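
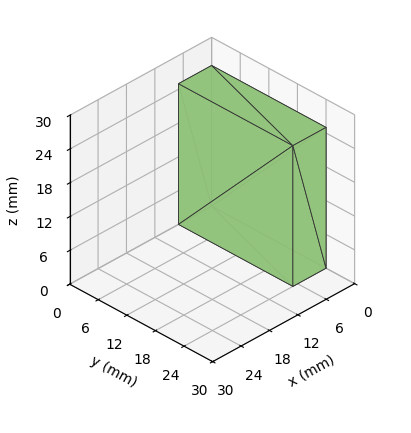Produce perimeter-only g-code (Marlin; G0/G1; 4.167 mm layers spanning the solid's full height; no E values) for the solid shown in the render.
Reading the render: the shape is a rectangular box, roughly 7 × 24 mm footprint and 25 mm tall (dimensions read to the nearest mm from the axis ticks). For the g-code, the solid's height is divided into equal slices at the stated Δz and each level perimeter traced with G1 moves after a G0 lift.

; perimeter-only toolpath
G21 ; units = mm
G90 ; absolute positioning
G28 ; home
; layer 1
G0 Z4.167
G0 X0.000 Y0.000
G1 X7.000 Y0.000
G1 X7.000 Y24.000
G1 X0.000 Y24.000
G1 X0.000 Y0.000
; layer 2
G0 Z8.333
G0 X0.000 Y0.000
G1 X7.000 Y0.000
G1 X7.000 Y24.000
G1 X0.000 Y24.000
G1 X0.000 Y0.000
; layer 3
G0 Z12.500
G0 X0.000 Y0.000
G1 X7.000 Y0.000
G1 X7.000 Y24.000
G1 X0.000 Y24.000
G1 X0.000 Y0.000
; layer 4
G0 Z16.667
G0 X0.000 Y0.000
G1 X7.000 Y0.000
G1 X7.000 Y24.000
G1 X0.000 Y24.000
G1 X0.000 Y0.000
; layer 5
G0 Z20.833
G0 X0.000 Y0.000
G1 X7.000 Y0.000
G1 X7.000 Y24.000
G1 X0.000 Y24.000
G1 X0.000 Y0.000
; layer 6
G0 Z25.000
G0 X0.000 Y0.000
G1 X7.000 Y0.000
G1 X7.000 Y24.000
G1 X0.000 Y24.000
G1 X0.000 Y0.000
M2 ; end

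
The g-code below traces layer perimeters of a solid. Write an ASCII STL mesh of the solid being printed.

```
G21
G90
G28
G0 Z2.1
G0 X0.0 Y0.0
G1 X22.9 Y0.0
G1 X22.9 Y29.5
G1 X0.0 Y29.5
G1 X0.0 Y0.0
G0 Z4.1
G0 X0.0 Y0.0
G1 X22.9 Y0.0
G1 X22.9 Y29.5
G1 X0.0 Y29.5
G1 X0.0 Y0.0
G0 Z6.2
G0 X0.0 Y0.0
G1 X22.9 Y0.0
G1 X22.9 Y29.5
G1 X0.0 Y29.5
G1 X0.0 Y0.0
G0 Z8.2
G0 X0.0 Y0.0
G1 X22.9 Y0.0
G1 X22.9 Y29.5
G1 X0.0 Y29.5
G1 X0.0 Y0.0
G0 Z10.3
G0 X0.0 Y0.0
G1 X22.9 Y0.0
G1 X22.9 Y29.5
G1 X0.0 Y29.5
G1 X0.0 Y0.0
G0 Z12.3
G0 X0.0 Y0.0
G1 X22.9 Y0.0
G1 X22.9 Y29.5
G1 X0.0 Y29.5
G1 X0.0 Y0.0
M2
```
solid part
  facet normal 0.0000 0.0000 -1.0000
    outer loop
      vertex 22.9 29.5 0.0
      vertex 22.9 0.0 0.0
      vertex 0.0 0.0 0.0
    endloop
  endfacet
  facet normal 0.0000 0.0000 -1.0000
    outer loop
      vertex 0.0 29.5 0.0
      vertex 22.9 29.5 0.0
      vertex 0.0 0.0 0.0
    endloop
  endfacet
  facet normal 0.0000 0.0000 1.0000
    outer loop
      vertex 0.0 0.0 12.3
      vertex 22.9 0.0 12.3
      vertex 22.9 29.5 12.3
    endloop
  endfacet
  facet normal 0.0000 0.0000 1.0000
    outer loop
      vertex 0.0 0.0 12.3
      vertex 22.9 29.5 12.3
      vertex 0.0 29.5 12.3
    endloop
  endfacet
  facet normal 0.0000 -1.0000 0.0000
    outer loop
      vertex 0.0 0.0 0.0
      vertex 22.9 0.0 0.0
      vertex 22.9 0.0 12.3
    endloop
  endfacet
  facet normal 0.0000 -1.0000 0.0000
    outer loop
      vertex 0.0 0.0 0.0
      vertex 22.9 0.0 12.3
      vertex 0.0 0.0 12.3
    endloop
  endfacet
  facet normal 0.0000 1.0000 0.0000
    outer loop
      vertex 22.9 29.5 12.3
      vertex 22.9 29.5 0.0
      vertex 0.0 29.5 0.0
    endloop
  endfacet
  facet normal 0.0000 1.0000 0.0000
    outer loop
      vertex 0.0 29.5 12.3
      vertex 22.9 29.5 12.3
      vertex 0.0 29.5 0.0
    endloop
  endfacet
  facet normal -1.0000 0.0000 0.0000
    outer loop
      vertex 0.0 29.5 12.3
      vertex 0.0 29.5 0.0
      vertex 0.0 0.0 0.0
    endloop
  endfacet
  facet normal -1.0000 0.0000 0.0000
    outer loop
      vertex 0.0 0.0 12.3
      vertex 0.0 29.5 12.3
      vertex 0.0 0.0 0.0
    endloop
  endfacet
  facet normal 1.0000 0.0000 0.0000
    outer loop
      vertex 22.9 0.0 0.0
      vertex 22.9 29.5 0.0
      vertex 22.9 29.5 12.3
    endloop
  endfacet
  facet normal 1.0000 0.0000 0.0000
    outer loop
      vertex 22.9 0.0 0.0
      vertex 22.9 29.5 12.3
      vertex 22.9 0.0 12.3
    endloop
  endfacet
endsolid part

The G0 Z moves step by Δz≈2.1 mm. Every layer's G1 loop is the same polygon, so the solid is a straight extrusion of it from z=0 to z≈12.3. Closing with flat bottom and top caps and triangulating gives 12 facets — a rectangular box, roughly 22.9 × 29.5 mm footprint and 12.3 mm tall.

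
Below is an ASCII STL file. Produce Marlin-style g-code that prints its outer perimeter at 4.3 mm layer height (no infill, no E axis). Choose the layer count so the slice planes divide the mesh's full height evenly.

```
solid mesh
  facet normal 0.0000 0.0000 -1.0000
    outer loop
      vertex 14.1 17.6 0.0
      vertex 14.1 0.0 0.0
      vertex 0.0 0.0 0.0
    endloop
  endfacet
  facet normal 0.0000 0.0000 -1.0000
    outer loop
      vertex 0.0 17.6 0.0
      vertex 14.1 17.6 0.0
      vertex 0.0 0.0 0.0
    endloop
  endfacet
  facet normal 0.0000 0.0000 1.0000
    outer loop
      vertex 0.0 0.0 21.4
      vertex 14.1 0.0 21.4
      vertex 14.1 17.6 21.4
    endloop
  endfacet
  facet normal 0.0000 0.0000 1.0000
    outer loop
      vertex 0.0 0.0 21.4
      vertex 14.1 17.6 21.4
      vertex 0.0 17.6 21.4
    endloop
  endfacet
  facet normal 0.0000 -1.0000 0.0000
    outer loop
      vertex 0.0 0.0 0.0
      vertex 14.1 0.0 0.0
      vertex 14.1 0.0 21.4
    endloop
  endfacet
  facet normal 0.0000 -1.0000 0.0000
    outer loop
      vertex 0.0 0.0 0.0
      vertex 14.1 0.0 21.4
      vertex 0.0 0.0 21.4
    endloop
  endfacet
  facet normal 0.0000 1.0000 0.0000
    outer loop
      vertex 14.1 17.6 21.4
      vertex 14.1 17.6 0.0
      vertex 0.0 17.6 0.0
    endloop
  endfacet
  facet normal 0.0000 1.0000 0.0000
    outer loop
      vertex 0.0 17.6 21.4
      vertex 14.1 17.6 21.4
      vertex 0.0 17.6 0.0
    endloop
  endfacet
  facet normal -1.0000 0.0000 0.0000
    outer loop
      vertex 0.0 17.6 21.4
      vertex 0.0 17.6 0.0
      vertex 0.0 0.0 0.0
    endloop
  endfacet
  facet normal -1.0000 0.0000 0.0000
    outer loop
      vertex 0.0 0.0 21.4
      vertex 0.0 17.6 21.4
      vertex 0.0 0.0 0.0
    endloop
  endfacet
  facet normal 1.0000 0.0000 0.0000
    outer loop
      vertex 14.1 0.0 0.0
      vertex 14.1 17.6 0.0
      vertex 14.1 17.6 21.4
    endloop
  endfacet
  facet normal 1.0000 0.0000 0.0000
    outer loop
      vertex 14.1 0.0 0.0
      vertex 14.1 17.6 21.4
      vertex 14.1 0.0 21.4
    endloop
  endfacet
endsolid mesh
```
; perimeter-only toolpath
G21 ; units = mm
G90 ; absolute positioning
G28 ; home
; layer 1
G0 Z4.3
G0 X0.0 Y0.0
G1 X14.1 Y0.0
G1 X14.1 Y17.6
G1 X0.0 Y17.6
G1 X0.0 Y0.0
; layer 2
G0 Z8.6
G0 X0.0 Y0.0
G1 X14.1 Y0.0
G1 X14.1 Y17.6
G1 X0.0 Y17.6
G1 X0.0 Y0.0
; layer 3
G0 Z12.8
G0 X0.0 Y0.0
G1 X14.1 Y0.0
G1 X14.1 Y17.6
G1 X0.0 Y17.6
G1 X0.0 Y0.0
; layer 4
G0 Z17.1
G0 X0.0 Y0.0
G1 X14.1 Y0.0
G1 X14.1 Y17.6
G1 X0.0 Y17.6
G1 X0.0 Y0.0
; layer 5
G0 Z21.4
G0 X0.0 Y0.0
G1 X14.1 Y0.0
G1 X14.1 Y17.6
G1 X0.0 Y17.6
G1 X0.0 Y0.0
M2 ; end

The solid is a rectangular box, roughly 14.1 × 17.6 mm footprint and 21.4 mm tall. Slicing at Δz = 4.3 mm — 5 equal slices spanning the solid's height, so layer i sits at z = i·h/5 — gives 5 non-empty perimeters. Each is a 4-segment closed polygon; G0 lifts to the layer z and rapids to the start vertex, then G1 traces the edges.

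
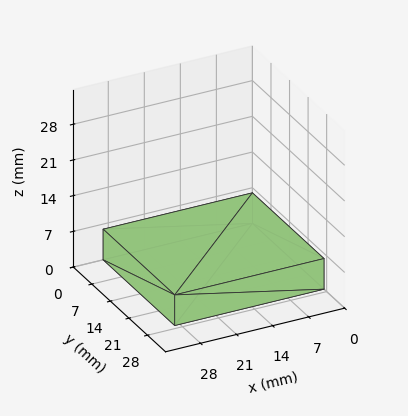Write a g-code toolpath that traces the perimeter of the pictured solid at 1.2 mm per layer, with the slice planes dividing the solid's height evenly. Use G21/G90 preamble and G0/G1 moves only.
Reading the render: the shape is a rectangular box, roughly 29 × 27 mm footprint and 6 mm tall (dimensions read to the nearest mm from the axis ticks). For the g-code, the solid's height is divided into equal slices at the stated Δz and each level perimeter traced with G1 moves after a G0 lift.

; perimeter-only toolpath
G21 ; units = mm
G90 ; absolute positioning
G28 ; home
; layer 1
G0 Z1.2
G0 X0.0 Y0.0
G1 X29.0 Y0.0
G1 X29.0 Y27.0
G1 X0.0 Y27.0
G1 X0.0 Y0.0
; layer 2
G0 Z2.4
G0 X0.0 Y0.0
G1 X29.0 Y0.0
G1 X29.0 Y27.0
G1 X0.0 Y27.0
G1 X0.0 Y0.0
; layer 3
G0 Z3.6
G0 X0.0 Y0.0
G1 X29.0 Y0.0
G1 X29.0 Y27.0
G1 X0.0 Y27.0
G1 X0.0 Y0.0
; layer 4
G0 Z4.8
G0 X0.0 Y0.0
G1 X29.0 Y0.0
G1 X29.0 Y27.0
G1 X0.0 Y27.0
G1 X0.0 Y0.0
; layer 5
G0 Z6.0
G0 X0.0 Y0.0
G1 X29.0 Y0.0
G1 X29.0 Y27.0
G1 X0.0 Y27.0
G1 X0.0 Y0.0
M2 ; end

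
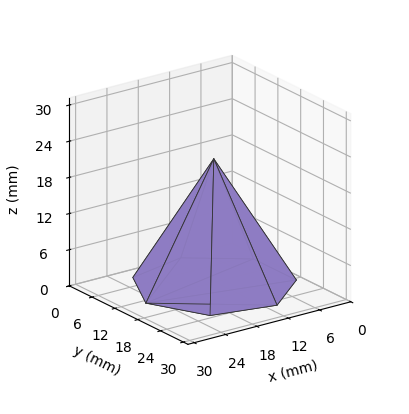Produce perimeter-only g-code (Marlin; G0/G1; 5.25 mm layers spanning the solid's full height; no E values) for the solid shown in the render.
Reading the render: the shape is a regular 7-sided pyramid, base circumscribed radius ≈ 13 mm, apex at z ≈ 21 mm (dimensions read to the nearest mm from the axis ticks). For the g-code, the solid's height is divided into equal slices at the stated Δz and each level perimeter traced with G1 moves after a G0 lift.

; perimeter-only toolpath
G21 ; units = mm
G90 ; absolute positioning
G28 ; home
; layer 1
G0 Z5.25
G0 X22.75 Y13.00
G1 X19.08 Y20.62
G1 X10.83 Y22.50
G1 X4.22 Y17.23
G1 X4.22 Y8.77
G1 X10.83 Y3.50
G1 X19.08 Y5.38
G1 X22.75 Y13.00
; layer 2
G0 Z10.50
G0 X19.50 Y13.00
G1 X17.05 Y18.08
G1 X11.55 Y19.34
G1 X7.14 Y15.82
G1 X7.14 Y10.18
G1 X11.55 Y6.67
G1 X17.05 Y7.92
G1 X19.50 Y13.00
; layer 3
G0 Z15.75
G0 X16.25 Y13.00
G1 X15.03 Y15.54
G1 X12.28 Y16.17
G1 X10.07 Y14.41
G1 X10.07 Y11.59
G1 X12.28 Y9.83
G1 X15.03 Y10.46
G1 X16.25 Y13.00
M2 ; end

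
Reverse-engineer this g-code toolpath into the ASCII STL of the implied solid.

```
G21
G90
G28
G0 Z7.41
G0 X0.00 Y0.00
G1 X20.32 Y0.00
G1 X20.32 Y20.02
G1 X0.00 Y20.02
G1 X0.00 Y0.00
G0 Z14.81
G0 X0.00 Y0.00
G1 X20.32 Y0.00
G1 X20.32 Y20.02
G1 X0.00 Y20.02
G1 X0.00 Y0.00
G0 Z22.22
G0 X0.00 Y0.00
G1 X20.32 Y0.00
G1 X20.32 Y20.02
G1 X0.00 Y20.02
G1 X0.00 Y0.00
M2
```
solid part
  facet normal 0.0000 0.0000 -1.0000
    outer loop
      vertex 20.32 20.02 0.00
      vertex 20.32 0.00 0.00
      vertex 0.00 0.00 0.00
    endloop
  endfacet
  facet normal 0.0000 0.0000 -1.0000
    outer loop
      vertex 0.00 20.02 0.00
      vertex 20.32 20.02 0.00
      vertex 0.00 0.00 0.00
    endloop
  endfacet
  facet normal 0.0000 0.0000 1.0000
    outer loop
      vertex 0.00 0.00 22.22
      vertex 20.32 0.00 22.22
      vertex 20.32 20.02 22.22
    endloop
  endfacet
  facet normal 0.0000 0.0000 1.0000
    outer loop
      vertex 0.00 0.00 22.22
      vertex 20.32 20.02 22.22
      vertex 0.00 20.02 22.22
    endloop
  endfacet
  facet normal 0.0000 -1.0000 0.0000
    outer loop
      vertex 0.00 0.00 0.00
      vertex 20.32 0.00 0.00
      vertex 20.32 0.00 22.22
    endloop
  endfacet
  facet normal 0.0000 -1.0000 0.0000
    outer loop
      vertex 0.00 0.00 0.00
      vertex 20.32 0.00 22.22
      vertex 0.00 0.00 22.22
    endloop
  endfacet
  facet normal 0.0000 1.0000 0.0000
    outer loop
      vertex 20.32 20.02 22.22
      vertex 20.32 20.02 0.00
      vertex 0.00 20.02 0.00
    endloop
  endfacet
  facet normal 0.0000 1.0000 0.0000
    outer loop
      vertex 0.00 20.02 22.22
      vertex 20.32 20.02 22.22
      vertex 0.00 20.02 0.00
    endloop
  endfacet
  facet normal -1.0000 0.0000 0.0000
    outer loop
      vertex 0.00 20.02 22.22
      vertex 0.00 20.02 0.00
      vertex 0.00 0.00 0.00
    endloop
  endfacet
  facet normal -1.0000 0.0000 0.0000
    outer loop
      vertex 0.00 0.00 22.22
      vertex 0.00 20.02 22.22
      vertex 0.00 0.00 0.00
    endloop
  endfacet
  facet normal 1.0000 0.0000 0.0000
    outer loop
      vertex 20.32 0.00 0.00
      vertex 20.32 20.02 0.00
      vertex 20.32 20.02 22.22
    endloop
  endfacet
  facet normal 1.0000 0.0000 0.0000
    outer loop
      vertex 20.32 0.00 0.00
      vertex 20.32 20.02 22.22
      vertex 20.32 0.00 22.22
    endloop
  endfacet
endsolid part

The G0 Z moves step by Δz≈7.41 mm. Every layer's G1 loop is the same polygon, so the solid is a straight extrusion of it from z=0 to z≈22.2. Closing with flat bottom and top caps and triangulating gives 12 facets — a rectangular box, roughly 20.3 × 20 mm footprint and 22.2 mm tall.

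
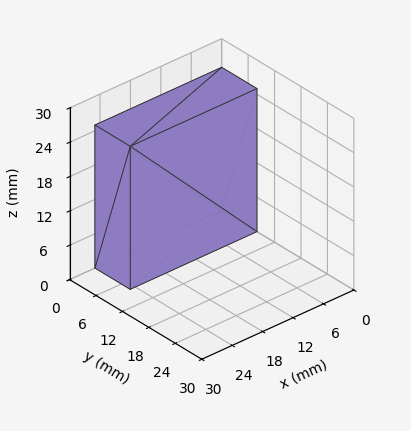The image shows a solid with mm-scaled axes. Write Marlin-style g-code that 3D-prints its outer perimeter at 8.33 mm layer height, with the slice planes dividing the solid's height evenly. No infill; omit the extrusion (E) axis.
Reading the render: the shape is a rectangular box, roughly 25 × 8 mm footprint and 25 mm tall (dimensions read to the nearest mm from the axis ticks). For the g-code, the solid's height is divided into equal slices at the stated Δz and each level perimeter traced with G1 moves after a G0 lift.

; perimeter-only toolpath
G21 ; units = mm
G90 ; absolute positioning
G28 ; home
; layer 1
G0 Z8.33
G0 X0.00 Y0.00
G1 X25.00 Y0.00
G1 X25.00 Y8.00
G1 X0.00 Y8.00
G1 X0.00 Y0.00
; layer 2
G0 Z16.67
G0 X0.00 Y0.00
G1 X25.00 Y0.00
G1 X25.00 Y8.00
G1 X0.00 Y8.00
G1 X0.00 Y0.00
; layer 3
G0 Z25.00
G0 X0.00 Y0.00
G1 X25.00 Y0.00
G1 X25.00 Y8.00
G1 X0.00 Y8.00
G1 X0.00 Y0.00
M2 ; end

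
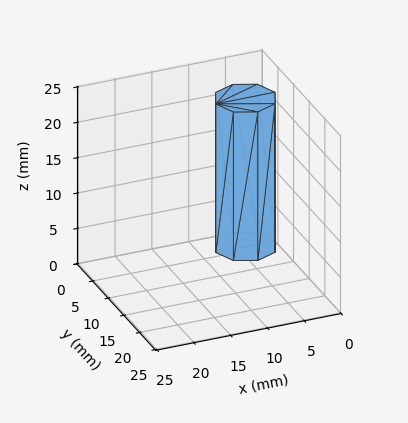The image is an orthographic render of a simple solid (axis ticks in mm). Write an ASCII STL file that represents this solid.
Reading the render: the shape is a regular 8-sided prism (a cylinder approximated with 8 flat sides), circumscribed radius ≈ 4 mm, height ≈ 21 mm (dimensions read to the nearest mm from the axis ticks). For the STL, each face is triangulated and given an outward normal.

solid part
  facet normal 0.0000 0.0000 -1.0000
    outer loop
      vertex 4.00 8.00 0.00
      vertex 6.83 6.83 0.00
      vertex 8.00 4.00 0.00
    endloop
  endfacet
  facet normal 0.0000 0.0000 -1.0000
    outer loop
      vertex 1.17 6.83 0.00
      vertex 4.00 8.00 0.00
      vertex 8.00 4.00 0.00
    endloop
  endfacet
  facet normal 0.0000 0.0000 -1.0000
    outer loop
      vertex 0.00 4.00 0.00
      vertex 1.17 6.83 0.00
      vertex 8.00 4.00 0.00
    endloop
  endfacet
  facet normal 0.0000 0.0000 -1.0000
    outer loop
      vertex 1.17 1.17 0.00
      vertex 0.00 4.00 0.00
      vertex 8.00 4.00 0.00
    endloop
  endfacet
  facet normal 0.0000 0.0000 -1.0000
    outer loop
      vertex 4.00 0.00 0.00
      vertex 1.17 1.17 0.00
      vertex 8.00 4.00 0.00
    endloop
  endfacet
  facet normal 0.0000 0.0000 -1.0000
    outer loop
      vertex 6.83 1.17 0.00
      vertex 4.00 0.00 0.00
      vertex 8.00 4.00 0.00
    endloop
  endfacet
  facet normal 0.0000 0.0000 1.0000
    outer loop
      vertex 8.00 4.00 21.00
      vertex 6.83 6.83 21.00
      vertex 4.00 8.00 21.00
    endloop
  endfacet
  facet normal 0.0000 0.0000 1.0000
    outer loop
      vertex 8.00 4.00 21.00
      vertex 4.00 8.00 21.00
      vertex 1.17 6.83 21.00
    endloop
  endfacet
  facet normal 0.0000 0.0000 1.0000
    outer loop
      vertex 8.00 4.00 21.00
      vertex 1.17 6.83 21.00
      vertex 0.00 4.00 21.00
    endloop
  endfacet
  facet normal 0.0000 0.0000 1.0000
    outer loop
      vertex 8.00 4.00 21.00
      vertex 0.00 4.00 21.00
      vertex 1.17 1.17 21.00
    endloop
  endfacet
  facet normal 0.0000 0.0000 1.0000
    outer loop
      vertex 8.00 4.00 21.00
      vertex 1.17 1.17 21.00
      vertex 4.00 0.00 21.00
    endloop
  endfacet
  facet normal 0.0000 0.0000 1.0000
    outer loop
      vertex 8.00 4.00 21.00
      vertex 4.00 0.00 21.00
      vertex 6.83 1.17 21.00
    endloop
  endfacet
  facet normal 0.9241 0.3821 0.0000
    outer loop
      vertex 8.00 4.00 0.00
      vertex 6.83 6.83 0.00
      vertex 6.83 6.83 21.00
    endloop
  endfacet
  facet normal 0.9241 0.3821 0.0000
    outer loop
      vertex 8.00 4.00 0.00
      vertex 6.83 6.83 21.00
      vertex 8.00 4.00 21.00
    endloop
  endfacet
  facet normal 0.3821 0.9241 0.0000
    outer loop
      vertex 6.83 6.83 0.00
      vertex 4.00 8.00 0.00
      vertex 4.00 8.00 21.00
    endloop
  endfacet
  facet normal 0.3821 0.9241 0.0000
    outer loop
      vertex 6.83 6.83 0.00
      vertex 4.00 8.00 21.00
      vertex 6.83 6.83 21.00
    endloop
  endfacet
  facet normal -0.3821 0.9241 0.0000
    outer loop
      vertex 4.00 8.00 0.00
      vertex 1.17 6.83 0.00
      vertex 1.17 6.83 21.00
    endloop
  endfacet
  facet normal -0.3821 0.9241 0.0000
    outer loop
      vertex 4.00 8.00 0.00
      vertex 1.17 6.83 21.00
      vertex 4.00 8.00 21.00
    endloop
  endfacet
  facet normal -0.9241 0.3821 0.0000
    outer loop
      vertex 1.17 6.83 0.00
      vertex 0.00 4.00 0.00
      vertex 0.00 4.00 21.00
    endloop
  endfacet
  facet normal -0.9241 0.3821 0.0000
    outer loop
      vertex 1.17 6.83 0.00
      vertex 0.00 4.00 21.00
      vertex 1.17 6.83 21.00
    endloop
  endfacet
  facet normal -0.9241 -0.3821 0.0000
    outer loop
      vertex 0.00 4.00 0.00
      vertex 1.17 1.17 0.00
      vertex 1.17 1.17 21.00
    endloop
  endfacet
  facet normal -0.9241 -0.3821 0.0000
    outer loop
      vertex 0.00 4.00 0.00
      vertex 1.17 1.17 21.00
      vertex 0.00 4.00 21.00
    endloop
  endfacet
  facet normal -0.3821 -0.9241 0.0000
    outer loop
      vertex 1.17 1.17 0.00
      vertex 4.00 0.00 0.00
      vertex 4.00 0.00 21.00
    endloop
  endfacet
  facet normal -0.3821 -0.9241 0.0000
    outer loop
      vertex 1.17 1.17 0.00
      vertex 4.00 0.00 21.00
      vertex 1.17 1.17 21.00
    endloop
  endfacet
  facet normal 0.3821 -0.9241 0.0000
    outer loop
      vertex 4.00 0.00 0.00
      vertex 6.83 1.17 0.00
      vertex 6.83 1.17 21.00
    endloop
  endfacet
  facet normal 0.3821 -0.9241 0.0000
    outer loop
      vertex 4.00 0.00 0.00
      vertex 6.83 1.17 21.00
      vertex 4.00 0.00 21.00
    endloop
  endfacet
  facet normal 0.9241 -0.3821 0.0000
    outer loop
      vertex 6.83 1.17 0.00
      vertex 8.00 4.00 0.00
      vertex 8.00 4.00 21.00
    endloop
  endfacet
  facet normal 0.9241 -0.3821 0.0000
    outer loop
      vertex 6.83 1.17 0.00
      vertex 8.00 4.00 21.00
      vertex 6.83 1.17 21.00
    endloop
  endfacet
endsolid part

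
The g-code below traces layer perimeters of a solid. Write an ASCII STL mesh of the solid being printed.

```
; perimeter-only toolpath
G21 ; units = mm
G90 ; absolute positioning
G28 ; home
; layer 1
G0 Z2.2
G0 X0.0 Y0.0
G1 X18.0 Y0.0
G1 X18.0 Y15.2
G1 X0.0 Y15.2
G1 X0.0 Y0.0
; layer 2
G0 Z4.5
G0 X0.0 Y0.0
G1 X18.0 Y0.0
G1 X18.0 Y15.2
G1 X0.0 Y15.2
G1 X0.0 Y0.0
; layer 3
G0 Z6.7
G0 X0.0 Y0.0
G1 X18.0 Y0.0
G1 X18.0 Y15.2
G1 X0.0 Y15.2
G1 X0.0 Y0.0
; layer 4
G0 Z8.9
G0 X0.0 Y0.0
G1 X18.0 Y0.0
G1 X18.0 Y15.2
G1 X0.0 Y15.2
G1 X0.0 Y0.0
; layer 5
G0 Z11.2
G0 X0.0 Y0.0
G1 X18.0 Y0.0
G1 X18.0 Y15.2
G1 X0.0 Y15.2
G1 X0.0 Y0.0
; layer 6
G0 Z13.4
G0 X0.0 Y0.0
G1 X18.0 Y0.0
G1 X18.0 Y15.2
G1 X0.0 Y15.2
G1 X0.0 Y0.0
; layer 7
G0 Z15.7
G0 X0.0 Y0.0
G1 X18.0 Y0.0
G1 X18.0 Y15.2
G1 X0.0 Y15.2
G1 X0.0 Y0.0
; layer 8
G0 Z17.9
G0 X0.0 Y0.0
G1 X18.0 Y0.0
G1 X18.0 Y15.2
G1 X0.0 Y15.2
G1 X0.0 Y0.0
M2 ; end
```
solid part
  facet normal 0.0000 0.0000 -1.0000
    outer loop
      vertex 18.0 15.2 0.0
      vertex 18.0 0.0 0.0
      vertex 0.0 0.0 0.0
    endloop
  endfacet
  facet normal 0.0000 0.0000 -1.0000
    outer loop
      vertex 0.0 15.2 0.0
      vertex 18.0 15.2 0.0
      vertex 0.0 0.0 0.0
    endloop
  endfacet
  facet normal 0.0000 0.0000 1.0000
    outer loop
      vertex 0.0 0.0 17.9
      vertex 18.0 0.0 17.9
      vertex 18.0 15.2 17.9
    endloop
  endfacet
  facet normal 0.0000 0.0000 1.0000
    outer loop
      vertex 0.0 0.0 17.9
      vertex 18.0 15.2 17.9
      vertex 0.0 15.2 17.9
    endloop
  endfacet
  facet normal 0.0000 -1.0000 0.0000
    outer loop
      vertex 0.0 0.0 0.0
      vertex 18.0 0.0 0.0
      vertex 18.0 0.0 17.9
    endloop
  endfacet
  facet normal 0.0000 -1.0000 0.0000
    outer loop
      vertex 0.0 0.0 0.0
      vertex 18.0 0.0 17.9
      vertex 0.0 0.0 17.9
    endloop
  endfacet
  facet normal 0.0000 1.0000 0.0000
    outer loop
      vertex 18.0 15.2 17.9
      vertex 18.0 15.2 0.0
      vertex 0.0 15.2 0.0
    endloop
  endfacet
  facet normal 0.0000 1.0000 0.0000
    outer loop
      vertex 0.0 15.2 17.9
      vertex 18.0 15.2 17.9
      vertex 0.0 15.2 0.0
    endloop
  endfacet
  facet normal -1.0000 0.0000 0.0000
    outer loop
      vertex 0.0 15.2 17.9
      vertex 0.0 15.2 0.0
      vertex 0.0 0.0 0.0
    endloop
  endfacet
  facet normal -1.0000 0.0000 0.0000
    outer loop
      vertex 0.0 0.0 17.9
      vertex 0.0 15.2 17.9
      vertex 0.0 0.0 0.0
    endloop
  endfacet
  facet normal 1.0000 0.0000 0.0000
    outer loop
      vertex 18.0 0.0 0.0
      vertex 18.0 15.2 0.0
      vertex 18.0 15.2 17.9
    endloop
  endfacet
  facet normal 1.0000 0.0000 0.0000
    outer loop
      vertex 18.0 0.0 0.0
      vertex 18.0 15.2 17.9
      vertex 18.0 0.0 17.9
    endloop
  endfacet
endsolid part

The G0 Z moves step by Δz≈2.2 mm. Every layer's G1 loop is the same polygon, so the solid is a straight extrusion of it from z=0 to z≈17.9. Closing with flat bottom and top caps and triangulating gives 12 facets — a rectangular box, roughly 18 × 15.2 mm footprint and 17.9 mm tall.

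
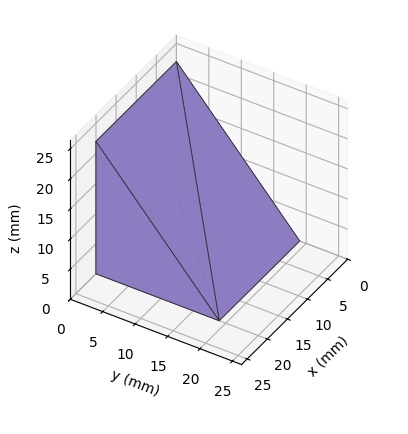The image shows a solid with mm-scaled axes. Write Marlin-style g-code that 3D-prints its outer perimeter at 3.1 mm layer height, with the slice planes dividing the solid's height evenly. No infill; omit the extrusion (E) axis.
Reading the render: the shape is a wedge (ramp): 20 × 19 mm base, rising to 22 mm along the y=0 edge and sloping linearly to z=0 at y=19 (dimensions read to the nearest mm from the axis ticks). For the g-code, the solid's height is divided into equal slices at the stated Δz and each level perimeter traced with G1 moves after a G0 lift.

; perimeter-only toolpath
G21 ; units = mm
G90 ; absolute positioning
G28 ; home
; layer 1
G0 Z3.1
G0 X0.0 Y0.0
G1 X20.0 Y0.0
G1 X20.0 Y16.3
G1 X0.0 Y16.3
G1 X0.0 Y0.0
; layer 2
G0 Z6.3
G0 X0.0 Y0.0
G1 X20.0 Y0.0
G1 X20.0 Y13.6
G1 X0.0 Y13.6
G1 X0.0 Y0.0
; layer 3
G0 Z9.4
G0 X0.0 Y0.0
G1 X20.0 Y0.0
G1 X20.0 Y10.9
G1 X0.0 Y10.9
G1 X0.0 Y0.0
; layer 4
G0 Z12.6
G0 X0.0 Y0.0
G1 X20.0 Y0.0
G1 X20.0 Y8.1
G1 X0.0 Y8.1
G1 X0.0 Y0.0
; layer 5
G0 Z15.7
G0 X0.0 Y0.0
G1 X20.0 Y0.0
G1 X20.0 Y5.4
G1 X0.0 Y5.4
G1 X0.0 Y0.0
; layer 6
G0 Z18.9
G0 X0.0 Y0.0
G1 X20.0 Y0.0
G1 X20.0 Y2.7
G1 X0.0 Y2.7
G1 X0.0 Y0.0
M2 ; end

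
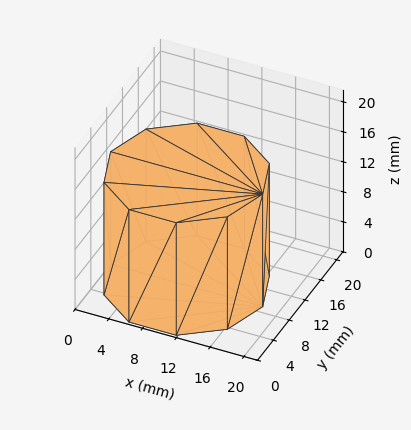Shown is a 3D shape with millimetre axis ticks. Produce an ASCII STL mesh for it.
Reading the render: the shape is a regular 10-sided prism (a cylinder approximated with 10 flat sides), circumscribed radius ≈ 9 mm, height ≈ 15 mm (dimensions read to the nearest mm from the axis ticks). For the STL, each face is triangulated and given an outward normal.

solid part
  facet normal 0.0000 0.0000 -1.0000
    outer loop
      vertex 11.8 17.6 0.0
      vertex 16.3 14.3 0.0
      vertex 18.0 9.0 0.0
    endloop
  endfacet
  facet normal 0.0000 0.0000 -1.0000
    outer loop
      vertex 6.2 17.6 0.0
      vertex 11.8 17.6 0.0
      vertex 18.0 9.0 0.0
    endloop
  endfacet
  facet normal 0.0000 0.0000 -1.0000
    outer loop
      vertex 1.7 14.3 0.0
      vertex 6.2 17.6 0.0
      vertex 18.0 9.0 0.0
    endloop
  endfacet
  facet normal 0.0000 0.0000 -1.0000
    outer loop
      vertex 0.0 9.0 0.0
      vertex 1.7 14.3 0.0
      vertex 18.0 9.0 0.0
    endloop
  endfacet
  facet normal 0.0000 0.0000 -1.0000
    outer loop
      vertex 1.7 3.7 0.0
      vertex 0.0 9.0 0.0
      vertex 18.0 9.0 0.0
    endloop
  endfacet
  facet normal 0.0000 0.0000 -1.0000
    outer loop
      vertex 6.2 0.4 0.0
      vertex 1.7 3.7 0.0
      vertex 18.0 9.0 0.0
    endloop
  endfacet
  facet normal 0.0000 0.0000 -1.0000
    outer loop
      vertex 11.8 0.4 0.0
      vertex 6.2 0.4 0.0
      vertex 18.0 9.0 0.0
    endloop
  endfacet
  facet normal 0.0000 0.0000 -1.0000
    outer loop
      vertex 16.3 3.7 0.0
      vertex 11.8 0.4 0.0
      vertex 18.0 9.0 0.0
    endloop
  endfacet
  facet normal 0.0000 0.0000 1.0000
    outer loop
      vertex 18.0 9.0 15.0
      vertex 16.3 14.3 15.0
      vertex 11.8 17.6 15.0
    endloop
  endfacet
  facet normal 0.0000 0.0000 1.0000
    outer loop
      vertex 18.0 9.0 15.0
      vertex 11.8 17.6 15.0
      vertex 6.2 17.6 15.0
    endloop
  endfacet
  facet normal 0.0000 0.0000 1.0000
    outer loop
      vertex 18.0 9.0 15.0
      vertex 6.2 17.6 15.0
      vertex 1.7 14.3 15.0
    endloop
  endfacet
  facet normal 0.0000 0.0000 1.0000
    outer loop
      vertex 18.0 9.0 15.0
      vertex 1.7 14.3 15.0
      vertex 0.0 9.0 15.0
    endloop
  endfacet
  facet normal 0.0000 0.0000 1.0000
    outer loop
      vertex 18.0 9.0 15.0
      vertex 0.0 9.0 15.0
      vertex 1.7 3.7 15.0
    endloop
  endfacet
  facet normal 0.0000 0.0000 1.0000
    outer loop
      vertex 18.0 9.0 15.0
      vertex 1.7 3.7 15.0
      vertex 6.2 0.4 15.0
    endloop
  endfacet
  facet normal 0.0000 0.0000 1.0000
    outer loop
      vertex 18.0 9.0 15.0
      vertex 6.2 0.4 15.0
      vertex 11.8 0.4 15.0
    endloop
  endfacet
  facet normal 0.0000 0.0000 1.0000
    outer loop
      vertex 18.0 9.0 15.0
      vertex 11.8 0.4 15.0
      vertex 16.3 3.7 15.0
    endloop
  endfacet
  facet normal 0.9522 0.3054 0.0000
    outer loop
      vertex 18.0 9.0 0.0
      vertex 16.3 14.3 0.0
      vertex 16.3 14.3 15.0
    endloop
  endfacet
  facet normal 0.9522 0.3054 0.0000
    outer loop
      vertex 18.0 9.0 0.0
      vertex 16.3 14.3 15.0
      vertex 18.0 9.0 15.0
    endloop
  endfacet
  facet normal 0.5914 0.8064 0.0000
    outer loop
      vertex 16.3 14.3 0.0
      vertex 11.8 17.6 0.0
      vertex 11.8 17.6 15.0
    endloop
  endfacet
  facet normal 0.5914 0.8064 0.0000
    outer loop
      vertex 16.3 14.3 0.0
      vertex 11.8 17.6 15.0
      vertex 16.3 14.3 15.0
    endloop
  endfacet
  facet normal 0.0000 1.0000 0.0000
    outer loop
      vertex 11.8 17.6 0.0
      vertex 6.2 17.6 0.0
      vertex 6.2 17.6 15.0
    endloop
  endfacet
  facet normal 0.0000 1.0000 0.0000
    outer loop
      vertex 11.8 17.6 0.0
      vertex 6.2 17.6 15.0
      vertex 11.8 17.6 15.0
    endloop
  endfacet
  facet normal -0.5914 0.8064 0.0000
    outer loop
      vertex 6.2 17.6 0.0
      vertex 1.7 14.3 0.0
      vertex 1.7 14.3 15.0
    endloop
  endfacet
  facet normal -0.5914 0.8064 0.0000
    outer loop
      vertex 6.2 17.6 0.0
      vertex 1.7 14.3 15.0
      vertex 6.2 17.6 15.0
    endloop
  endfacet
  facet normal -0.9522 0.3054 0.0000
    outer loop
      vertex 1.7 14.3 0.0
      vertex 0.0 9.0 0.0
      vertex 0.0 9.0 15.0
    endloop
  endfacet
  facet normal -0.9522 0.3054 0.0000
    outer loop
      vertex 1.7 14.3 0.0
      vertex 0.0 9.0 15.0
      vertex 1.7 14.3 15.0
    endloop
  endfacet
  facet normal -0.9522 -0.3054 0.0000
    outer loop
      vertex 0.0 9.0 0.0
      vertex 1.7 3.7 0.0
      vertex 1.7 3.7 15.0
    endloop
  endfacet
  facet normal -0.9522 -0.3054 0.0000
    outer loop
      vertex 0.0 9.0 0.0
      vertex 1.7 3.7 15.0
      vertex 0.0 9.0 15.0
    endloop
  endfacet
  facet normal -0.5914 -0.8064 0.0000
    outer loop
      vertex 1.7 3.7 0.0
      vertex 6.2 0.4 0.0
      vertex 6.2 0.4 15.0
    endloop
  endfacet
  facet normal -0.5914 -0.8064 0.0000
    outer loop
      vertex 1.7 3.7 0.0
      vertex 6.2 0.4 15.0
      vertex 1.7 3.7 15.0
    endloop
  endfacet
  facet normal 0.0000 -1.0000 0.0000
    outer loop
      vertex 6.2 0.4 0.0
      vertex 11.8 0.4 0.0
      vertex 11.8 0.4 15.0
    endloop
  endfacet
  facet normal 0.0000 -1.0000 0.0000
    outer loop
      vertex 6.2 0.4 0.0
      vertex 11.8 0.4 15.0
      vertex 6.2 0.4 15.0
    endloop
  endfacet
  facet normal 0.5914 -0.8064 0.0000
    outer loop
      vertex 11.8 0.4 0.0
      vertex 16.3 3.7 0.0
      vertex 16.3 3.7 15.0
    endloop
  endfacet
  facet normal 0.5914 -0.8064 0.0000
    outer loop
      vertex 11.8 0.4 0.0
      vertex 16.3 3.7 15.0
      vertex 11.8 0.4 15.0
    endloop
  endfacet
  facet normal 0.9522 -0.3054 0.0000
    outer loop
      vertex 16.3 3.7 0.0
      vertex 18.0 9.0 0.0
      vertex 18.0 9.0 15.0
    endloop
  endfacet
  facet normal 0.9522 -0.3054 0.0000
    outer loop
      vertex 16.3 3.7 0.0
      vertex 18.0 9.0 15.0
      vertex 16.3 3.7 15.0
    endloop
  endfacet
endsolid part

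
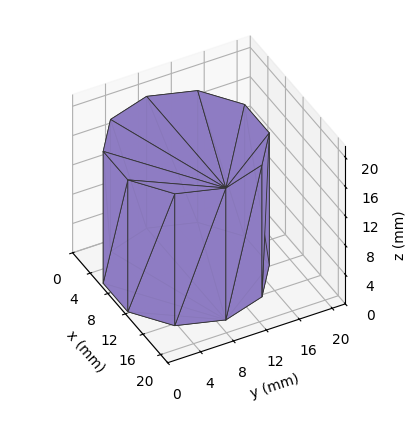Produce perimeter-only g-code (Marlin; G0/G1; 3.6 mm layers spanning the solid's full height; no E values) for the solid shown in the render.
Reading the render: the shape is a regular 10-sided prism (a cylinder approximated with 10 flat sides), circumscribed radius ≈ 9 mm, height ≈ 18 mm (dimensions read to the nearest mm from the axis ticks). For the g-code, the solid's height is divided into equal slices at the stated Δz and each level perimeter traced with G1 moves after a G0 lift.

; perimeter-only toolpath
G21 ; units = mm
G90 ; absolute positioning
G28 ; home
; layer 1
G0 Z3.6
G0 X18.0 Y9.0
G1 X16.3 Y14.3
G1 X11.8 Y17.6
G1 X6.2 Y17.6
G1 X1.7 Y14.3
G1 X0.0 Y9.0
G1 X1.7 Y3.7
G1 X6.2 Y0.4
G1 X11.8 Y0.4
G1 X16.3 Y3.7
G1 X18.0 Y9.0
; layer 2
G0 Z7.2
G0 X18.0 Y9.0
G1 X16.3 Y14.3
G1 X11.8 Y17.6
G1 X6.2 Y17.6
G1 X1.7 Y14.3
G1 X0.0 Y9.0
G1 X1.7 Y3.7
G1 X6.2 Y0.4
G1 X11.8 Y0.4
G1 X16.3 Y3.7
G1 X18.0 Y9.0
; layer 3
G0 Z10.8
G0 X18.0 Y9.0
G1 X16.3 Y14.3
G1 X11.8 Y17.6
G1 X6.2 Y17.6
G1 X1.7 Y14.3
G1 X0.0 Y9.0
G1 X1.7 Y3.7
G1 X6.2 Y0.4
G1 X11.8 Y0.4
G1 X16.3 Y3.7
G1 X18.0 Y9.0
; layer 4
G0 Z14.4
G0 X18.0 Y9.0
G1 X16.3 Y14.3
G1 X11.8 Y17.6
G1 X6.2 Y17.6
G1 X1.7 Y14.3
G1 X0.0 Y9.0
G1 X1.7 Y3.7
G1 X6.2 Y0.4
G1 X11.8 Y0.4
G1 X16.3 Y3.7
G1 X18.0 Y9.0
; layer 5
G0 Z18.0
G0 X18.0 Y9.0
G1 X16.3 Y14.3
G1 X11.8 Y17.6
G1 X6.2 Y17.6
G1 X1.7 Y14.3
G1 X0.0 Y9.0
G1 X1.7 Y3.7
G1 X6.2 Y0.4
G1 X11.8 Y0.4
G1 X16.3 Y3.7
G1 X18.0 Y9.0
M2 ; end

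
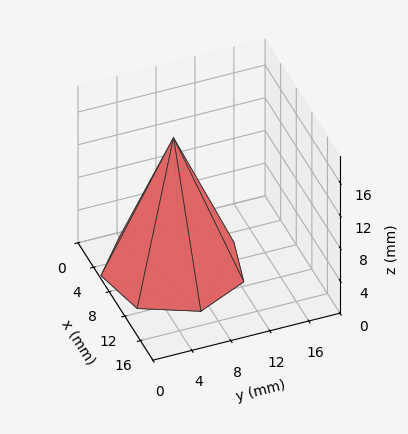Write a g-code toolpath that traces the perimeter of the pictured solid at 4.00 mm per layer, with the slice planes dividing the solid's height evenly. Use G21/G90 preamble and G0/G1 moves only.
Reading the render: the shape is a regular 7-sided pyramid, base circumscribed radius ≈ 7 mm, apex at z ≈ 16 mm (dimensions read to the nearest mm from the axis ticks). For the g-code, the solid's height is divided into equal slices at the stated Δz and each level perimeter traced with G1 moves after a G0 lift.

; perimeter-only toolpath
G21 ; units = mm
G90 ; absolute positioning
G28 ; home
; layer 1
G0 Z4.00
G0 X12.25 Y7.00
G1 X10.27 Y11.10
G1 X5.83 Y12.12
G1 X2.27 Y9.28
G1 X2.27 Y4.72
G1 X5.83 Y1.89
G1 X10.27 Y2.90
G1 X12.25 Y7.00
; layer 2
G0 Z8.00
G0 X10.50 Y7.00
G1 X9.18 Y9.73
G1 X6.22 Y10.41
G1 X3.84 Y8.52
G1 X3.84 Y5.48
G1 X6.22 Y3.59
G1 X9.18 Y4.26
G1 X10.50 Y7.00
; layer 3
G0 Z12.00
G0 X8.75 Y7.00
G1 X8.09 Y8.37
G1 X6.61 Y8.71
G1 X5.42 Y7.76
G1 X5.42 Y6.24
G1 X6.61 Y5.29
G1 X8.09 Y5.63
G1 X8.75 Y7.00
M2 ; end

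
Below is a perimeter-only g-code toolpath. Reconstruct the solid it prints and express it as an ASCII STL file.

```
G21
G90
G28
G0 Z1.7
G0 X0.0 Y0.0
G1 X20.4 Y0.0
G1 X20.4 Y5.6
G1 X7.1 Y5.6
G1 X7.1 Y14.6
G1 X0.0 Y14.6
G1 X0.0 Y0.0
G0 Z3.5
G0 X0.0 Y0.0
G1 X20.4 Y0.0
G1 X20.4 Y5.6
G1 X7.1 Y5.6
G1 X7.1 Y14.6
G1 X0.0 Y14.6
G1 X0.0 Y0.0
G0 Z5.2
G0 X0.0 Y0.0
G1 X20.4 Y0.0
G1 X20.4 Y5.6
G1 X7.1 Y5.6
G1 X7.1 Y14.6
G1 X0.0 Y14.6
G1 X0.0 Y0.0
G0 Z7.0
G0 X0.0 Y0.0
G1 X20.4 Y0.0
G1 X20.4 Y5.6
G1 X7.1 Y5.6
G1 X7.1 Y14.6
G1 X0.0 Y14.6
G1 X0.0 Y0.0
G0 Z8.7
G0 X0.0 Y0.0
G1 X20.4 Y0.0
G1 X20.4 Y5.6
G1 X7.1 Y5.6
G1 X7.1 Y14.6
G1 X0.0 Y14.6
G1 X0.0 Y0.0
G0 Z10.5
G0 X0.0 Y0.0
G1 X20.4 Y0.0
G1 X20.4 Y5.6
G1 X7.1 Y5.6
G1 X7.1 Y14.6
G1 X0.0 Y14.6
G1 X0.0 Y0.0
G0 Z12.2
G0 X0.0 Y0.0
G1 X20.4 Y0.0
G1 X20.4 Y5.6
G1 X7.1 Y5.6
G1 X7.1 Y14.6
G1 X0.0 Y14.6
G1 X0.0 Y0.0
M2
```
solid part
  facet normal 0.0000 0.0000 -1.0000
    outer loop
      vertex 20.4 5.6 0.0
      vertex 20.4 0.0 0.0
      vertex 0.0 0.0 0.0
    endloop
  endfacet
  facet normal 0.0000 0.0000 -1.0000
    outer loop
      vertex 7.1 5.6 0.0
      vertex 20.4 5.6 0.0
      vertex 0.0 0.0 0.0
    endloop
  endfacet
  facet normal 0.0000 0.0000 -1.0000
    outer loop
      vertex 7.1 14.6 0.0
      vertex 7.1 5.6 0.0
      vertex 0.0 0.0 0.0
    endloop
  endfacet
  facet normal 0.0000 0.0000 -1.0000
    outer loop
      vertex 0.0 14.6 0.0
      vertex 7.1 14.6 0.0
      vertex 0.0 0.0 0.0
    endloop
  endfacet
  facet normal 0.0000 0.0000 1.0000
    outer loop
      vertex 0.0 0.0 12.2
      vertex 20.4 0.0 12.2
      vertex 20.4 5.6 12.2
    endloop
  endfacet
  facet normal 0.0000 0.0000 1.0000
    outer loop
      vertex 0.0 0.0 12.2
      vertex 20.4 5.6 12.2
      vertex 7.1 5.6 12.2
    endloop
  endfacet
  facet normal 0.0000 0.0000 1.0000
    outer loop
      vertex 0.0 0.0 12.2
      vertex 7.1 5.6 12.2
      vertex 7.1 14.6 12.2
    endloop
  endfacet
  facet normal 0.0000 0.0000 1.0000
    outer loop
      vertex 0.0 0.0 12.2
      vertex 7.1 14.6 12.2
      vertex 0.0 14.6 12.2
    endloop
  endfacet
  facet normal 0.0000 -1.0000 0.0000
    outer loop
      vertex 0.0 0.0 0.0
      vertex 20.4 0.0 0.0
      vertex 20.4 0.0 12.2
    endloop
  endfacet
  facet normal 0.0000 -1.0000 0.0000
    outer loop
      vertex 0.0 0.0 0.0
      vertex 20.4 0.0 12.2
      vertex 0.0 0.0 12.2
    endloop
  endfacet
  facet normal 1.0000 0.0000 0.0000
    outer loop
      vertex 20.4 0.0 0.0
      vertex 20.4 5.6 0.0
      vertex 20.4 5.6 12.2
    endloop
  endfacet
  facet normal 1.0000 0.0000 0.0000
    outer loop
      vertex 20.4 0.0 0.0
      vertex 20.4 5.6 12.2
      vertex 20.4 0.0 12.2
    endloop
  endfacet
  facet normal 0.0000 1.0000 0.0000
    outer loop
      vertex 20.4 5.6 0.0
      vertex 7.1 5.6 0.0
      vertex 7.1 5.6 12.2
    endloop
  endfacet
  facet normal 0.0000 1.0000 0.0000
    outer loop
      vertex 20.4 5.6 0.0
      vertex 7.1 5.6 12.2
      vertex 20.4 5.6 12.2
    endloop
  endfacet
  facet normal 1.0000 0.0000 0.0000
    outer loop
      vertex 7.1 5.6 0.0
      vertex 7.1 14.6 0.0
      vertex 7.1 14.6 12.2
    endloop
  endfacet
  facet normal 1.0000 0.0000 0.0000
    outer loop
      vertex 7.1 5.6 0.0
      vertex 7.1 14.6 12.2
      vertex 7.1 5.6 12.2
    endloop
  endfacet
  facet normal 0.0000 1.0000 0.0000
    outer loop
      vertex 7.1 14.6 0.0
      vertex 0.0 14.6 0.0
      vertex 0.0 14.6 12.2
    endloop
  endfacet
  facet normal 0.0000 1.0000 0.0000
    outer loop
      vertex 7.1 14.6 0.0
      vertex 0.0 14.6 12.2
      vertex 7.1 14.6 12.2
    endloop
  endfacet
  facet normal -1.0000 0.0000 0.0000
    outer loop
      vertex 0.0 14.6 0.0
      vertex 0.0 0.0 0.0
      vertex 0.0 0.0 12.2
    endloop
  endfacet
  facet normal -1.0000 0.0000 0.0000
    outer loop
      vertex 0.0 14.6 0.0
      vertex 0.0 0.0 12.2
      vertex 0.0 14.6 12.2
    endloop
  endfacet
endsolid part

The G0 Z moves step by Δz≈1.7 mm. Every layer's G1 loop is the same polygon, so the solid is a straight extrusion of it from z=0 to z≈12.2. Closing with flat bottom and top caps and triangulating gives 20 facets — an L-shaped prism: outer 20.4 × 14.6 mm, arm thicknesses ≈ 5.6 mm (horizontal) and 7.1 mm (vertical), extruded 12.2 mm in z.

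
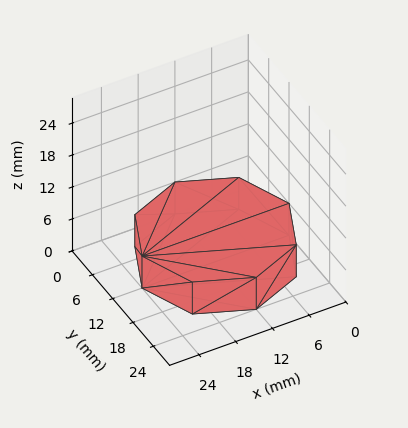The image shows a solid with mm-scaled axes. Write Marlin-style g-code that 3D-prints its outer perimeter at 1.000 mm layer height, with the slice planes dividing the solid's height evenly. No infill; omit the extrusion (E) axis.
Reading the render: the shape is a regular 8-sided prism (a cylinder approximated with 8 flat sides), circumscribed radius ≈ 12 mm, height ≈ 6 mm (dimensions read to the nearest mm from the axis ticks). For the g-code, the solid's height is divided into equal slices at the stated Δz and each level perimeter traced with G1 moves after a G0 lift.

; perimeter-only toolpath
G21 ; units = mm
G90 ; absolute positioning
G28 ; home
; layer 1
G0 Z1.000
G0 X24.000 Y12.000
G1 X20.485 Y20.485
G1 X12.000 Y24.000
G1 X3.515 Y20.485
G1 X0.000 Y12.000
G1 X3.515 Y3.515
G1 X12.000 Y0.000
G1 X20.485 Y3.515
G1 X24.000 Y12.000
; layer 2
G0 Z2.000
G0 X24.000 Y12.000
G1 X20.485 Y20.485
G1 X12.000 Y24.000
G1 X3.515 Y20.485
G1 X0.000 Y12.000
G1 X3.515 Y3.515
G1 X12.000 Y0.000
G1 X20.485 Y3.515
G1 X24.000 Y12.000
; layer 3
G0 Z3.000
G0 X24.000 Y12.000
G1 X20.485 Y20.485
G1 X12.000 Y24.000
G1 X3.515 Y20.485
G1 X0.000 Y12.000
G1 X3.515 Y3.515
G1 X12.000 Y0.000
G1 X20.485 Y3.515
G1 X24.000 Y12.000
; layer 4
G0 Z4.000
G0 X24.000 Y12.000
G1 X20.485 Y20.485
G1 X12.000 Y24.000
G1 X3.515 Y20.485
G1 X0.000 Y12.000
G1 X3.515 Y3.515
G1 X12.000 Y0.000
G1 X20.485 Y3.515
G1 X24.000 Y12.000
; layer 5
G0 Z5.000
G0 X24.000 Y12.000
G1 X20.485 Y20.485
G1 X12.000 Y24.000
G1 X3.515 Y20.485
G1 X0.000 Y12.000
G1 X3.515 Y3.515
G1 X12.000 Y0.000
G1 X20.485 Y3.515
G1 X24.000 Y12.000
; layer 6
G0 Z6.000
G0 X24.000 Y12.000
G1 X20.485 Y20.485
G1 X12.000 Y24.000
G1 X3.515 Y20.485
G1 X0.000 Y12.000
G1 X3.515 Y3.515
G1 X12.000 Y0.000
G1 X20.485 Y3.515
G1 X24.000 Y12.000
M2 ; end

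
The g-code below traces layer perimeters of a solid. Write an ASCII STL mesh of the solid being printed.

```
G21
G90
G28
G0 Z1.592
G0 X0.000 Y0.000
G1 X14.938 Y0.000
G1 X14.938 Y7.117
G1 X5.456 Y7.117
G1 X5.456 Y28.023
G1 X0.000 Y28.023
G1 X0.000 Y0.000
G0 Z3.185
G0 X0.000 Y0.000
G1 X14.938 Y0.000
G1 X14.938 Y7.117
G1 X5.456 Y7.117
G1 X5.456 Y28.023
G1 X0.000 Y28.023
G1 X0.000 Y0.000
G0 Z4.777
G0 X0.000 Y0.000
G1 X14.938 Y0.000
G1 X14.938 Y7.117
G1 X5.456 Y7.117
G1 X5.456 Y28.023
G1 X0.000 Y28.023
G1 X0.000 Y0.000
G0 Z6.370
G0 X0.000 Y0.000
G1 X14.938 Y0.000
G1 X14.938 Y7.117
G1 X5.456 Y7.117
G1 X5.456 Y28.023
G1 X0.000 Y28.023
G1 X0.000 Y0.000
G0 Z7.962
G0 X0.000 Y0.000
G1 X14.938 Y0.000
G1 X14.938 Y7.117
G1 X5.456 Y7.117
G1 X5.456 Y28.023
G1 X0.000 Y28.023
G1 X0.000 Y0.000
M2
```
solid part
  facet normal 0.0000 0.0000 -1.0000
    outer loop
      vertex 14.938 7.117 0.000
      vertex 14.938 0.000 0.000
      vertex 0.000 0.000 0.000
    endloop
  endfacet
  facet normal 0.0000 0.0000 -1.0000
    outer loop
      vertex 5.456 7.117 0.000
      vertex 14.938 7.117 0.000
      vertex 0.000 0.000 0.000
    endloop
  endfacet
  facet normal 0.0000 0.0000 -1.0000
    outer loop
      vertex 5.456 28.023 0.000
      vertex 5.456 7.117 0.000
      vertex 0.000 0.000 0.000
    endloop
  endfacet
  facet normal 0.0000 0.0000 -1.0000
    outer loop
      vertex 0.000 28.023 0.000
      vertex 5.456 28.023 0.000
      vertex 0.000 0.000 0.000
    endloop
  endfacet
  facet normal 0.0000 0.0000 1.0000
    outer loop
      vertex 0.000 0.000 7.962
      vertex 14.938 0.000 7.962
      vertex 14.938 7.117 7.962
    endloop
  endfacet
  facet normal 0.0000 0.0000 1.0000
    outer loop
      vertex 0.000 0.000 7.962
      vertex 14.938 7.117 7.962
      vertex 5.456 7.117 7.962
    endloop
  endfacet
  facet normal 0.0000 0.0000 1.0000
    outer loop
      vertex 0.000 0.000 7.962
      vertex 5.456 7.117 7.962
      vertex 5.456 28.023 7.962
    endloop
  endfacet
  facet normal 0.0000 0.0000 1.0000
    outer loop
      vertex 0.000 0.000 7.962
      vertex 5.456 28.023 7.962
      vertex 0.000 28.023 7.962
    endloop
  endfacet
  facet normal 0.0000 -1.0000 0.0000
    outer loop
      vertex 0.000 0.000 0.000
      vertex 14.938 0.000 0.000
      vertex 14.938 0.000 7.962
    endloop
  endfacet
  facet normal 0.0000 -1.0000 0.0000
    outer loop
      vertex 0.000 0.000 0.000
      vertex 14.938 0.000 7.962
      vertex 0.000 0.000 7.962
    endloop
  endfacet
  facet normal 1.0000 0.0000 0.0000
    outer loop
      vertex 14.938 0.000 0.000
      vertex 14.938 7.117 0.000
      vertex 14.938 7.117 7.962
    endloop
  endfacet
  facet normal 1.0000 0.0000 0.0000
    outer loop
      vertex 14.938 0.000 0.000
      vertex 14.938 7.117 7.962
      vertex 14.938 0.000 7.962
    endloop
  endfacet
  facet normal 0.0000 1.0000 0.0000
    outer loop
      vertex 14.938 7.117 0.000
      vertex 5.456 7.117 0.000
      vertex 5.456 7.117 7.962
    endloop
  endfacet
  facet normal 0.0000 1.0000 0.0000
    outer loop
      vertex 14.938 7.117 0.000
      vertex 5.456 7.117 7.962
      vertex 14.938 7.117 7.962
    endloop
  endfacet
  facet normal 1.0000 0.0000 0.0000
    outer loop
      vertex 5.456 7.117 0.000
      vertex 5.456 28.023 0.000
      vertex 5.456 28.023 7.962
    endloop
  endfacet
  facet normal 1.0000 0.0000 0.0000
    outer loop
      vertex 5.456 7.117 0.000
      vertex 5.456 28.023 7.962
      vertex 5.456 7.117 7.962
    endloop
  endfacet
  facet normal 0.0000 1.0000 0.0000
    outer loop
      vertex 5.456 28.023 0.000
      vertex 0.000 28.023 0.000
      vertex 0.000 28.023 7.962
    endloop
  endfacet
  facet normal 0.0000 1.0000 0.0000
    outer loop
      vertex 5.456 28.023 0.000
      vertex 0.000 28.023 7.962
      vertex 5.456 28.023 7.962
    endloop
  endfacet
  facet normal -1.0000 0.0000 0.0000
    outer loop
      vertex 0.000 28.023 0.000
      vertex 0.000 0.000 0.000
      vertex 0.000 0.000 7.962
    endloop
  endfacet
  facet normal -1.0000 0.0000 0.0000
    outer loop
      vertex 0.000 28.023 0.000
      vertex 0.000 0.000 7.962
      vertex 0.000 28.023 7.962
    endloop
  endfacet
endsolid part

The G0 Z moves step by Δz≈1.592 mm. Every layer's G1 loop is the same polygon, so the solid is a straight extrusion of it from z=0 to z≈7.96. Closing with flat bottom and top caps and triangulating gives 20 facets — an L-shaped prism: outer 14.9 × 28 mm, arm thicknesses ≈ 7.12 mm (horizontal) and 5.46 mm (vertical), extruded 7.96 mm in z.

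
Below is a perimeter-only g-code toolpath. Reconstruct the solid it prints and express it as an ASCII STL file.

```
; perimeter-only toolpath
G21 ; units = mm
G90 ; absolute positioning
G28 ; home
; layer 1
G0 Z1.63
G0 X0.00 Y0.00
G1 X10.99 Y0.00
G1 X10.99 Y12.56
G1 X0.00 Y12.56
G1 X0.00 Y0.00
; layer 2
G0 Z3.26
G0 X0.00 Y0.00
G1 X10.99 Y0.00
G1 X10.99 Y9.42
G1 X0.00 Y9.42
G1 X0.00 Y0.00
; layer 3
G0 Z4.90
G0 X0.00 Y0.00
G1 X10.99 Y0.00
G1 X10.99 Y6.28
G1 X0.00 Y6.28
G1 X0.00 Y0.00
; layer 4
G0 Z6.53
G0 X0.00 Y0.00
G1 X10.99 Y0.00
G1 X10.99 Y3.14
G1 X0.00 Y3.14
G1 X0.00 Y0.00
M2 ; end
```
solid part
  facet normal 0.0000 0.0000 -1.0000
    outer loop
      vertex 10.99 15.70 0.00
      vertex 10.99 0.00 0.00
      vertex 0.00 0.00 0.00
    endloop
  endfacet
  facet normal 0.0000 0.0000 -1.0000
    outer loop
      vertex 0.00 15.70 0.00
      vertex 10.99 15.70 0.00
      vertex 0.00 0.00 0.00
    endloop
  endfacet
  facet normal 0.0000 -1.0000 0.0000
    outer loop
      vertex 0.00 0.00 0.00
      vertex 10.99 0.00 0.00
      vertex 10.99 0.00 8.16
    endloop
  endfacet
  facet normal 0.0000 -1.0000 0.0000
    outer loop
      vertex 0.00 0.00 0.00
      vertex 10.99 0.00 8.16
      vertex 0.00 0.00 8.16
    endloop
  endfacet
  facet normal 0.0000 0.4612 0.8873
    outer loop
      vertex 0.00 0.00 8.16
      vertex 10.99 0.00 8.16
      vertex 10.99 15.70 0.00
    endloop
  endfacet
  facet normal 0.0000 0.4612 0.8873
    outer loop
      vertex 0.00 0.00 8.16
      vertex 10.99 15.70 0.00
      vertex 0.00 15.70 0.00
    endloop
  endfacet
  facet normal -1.0000 0.0000 0.0000
    outer loop
      vertex 0.00 0.00 8.16
      vertex 0.00 15.70 0.00
      vertex 0.00 0.00 0.00
    endloop
  endfacet
  facet normal 1.0000 0.0000 0.0000
    outer loop
      vertex 10.99 0.00 0.00
      vertex 10.99 15.70 0.00
      vertex 10.99 0.00 8.16
    endloop
  endfacet
endsolid part

The G0 Z moves step by Δz≈1.63 mm. The G1 loops shrink linearly with z, so the solid tapers from its base footprint up to z≈8.16. Closing with a flat bottom cap and the tapered top and triangulating gives 8 facets — a wedge (ramp): 11 × 15.7 mm base, rising to 8.16 mm along the y=0 edge and sloping linearly to z=0 at y=15.7.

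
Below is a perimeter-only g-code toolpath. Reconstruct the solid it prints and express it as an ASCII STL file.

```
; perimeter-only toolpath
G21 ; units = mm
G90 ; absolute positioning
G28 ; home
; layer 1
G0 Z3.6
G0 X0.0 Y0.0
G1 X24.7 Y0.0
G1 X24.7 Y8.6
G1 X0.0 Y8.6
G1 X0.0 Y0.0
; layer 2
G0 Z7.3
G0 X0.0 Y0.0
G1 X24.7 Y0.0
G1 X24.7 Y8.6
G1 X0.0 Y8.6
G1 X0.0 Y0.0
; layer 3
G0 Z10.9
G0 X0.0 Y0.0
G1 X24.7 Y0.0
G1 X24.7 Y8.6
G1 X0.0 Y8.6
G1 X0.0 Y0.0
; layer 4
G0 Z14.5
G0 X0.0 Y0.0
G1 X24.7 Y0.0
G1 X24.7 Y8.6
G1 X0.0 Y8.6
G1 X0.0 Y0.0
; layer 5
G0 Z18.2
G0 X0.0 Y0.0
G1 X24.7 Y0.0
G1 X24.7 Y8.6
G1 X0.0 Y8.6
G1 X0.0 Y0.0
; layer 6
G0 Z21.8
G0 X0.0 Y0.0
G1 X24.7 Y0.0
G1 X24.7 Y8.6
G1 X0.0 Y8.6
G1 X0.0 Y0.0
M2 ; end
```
solid part
  facet normal 0.0000 0.0000 -1.0000
    outer loop
      vertex 24.7 8.6 0.0
      vertex 24.7 0.0 0.0
      vertex 0.0 0.0 0.0
    endloop
  endfacet
  facet normal 0.0000 0.0000 -1.0000
    outer loop
      vertex 0.0 8.6 0.0
      vertex 24.7 8.6 0.0
      vertex 0.0 0.0 0.0
    endloop
  endfacet
  facet normal 0.0000 0.0000 1.0000
    outer loop
      vertex 0.0 0.0 21.8
      vertex 24.7 0.0 21.8
      vertex 24.7 8.6 21.8
    endloop
  endfacet
  facet normal 0.0000 0.0000 1.0000
    outer loop
      vertex 0.0 0.0 21.8
      vertex 24.7 8.6 21.8
      vertex 0.0 8.6 21.8
    endloop
  endfacet
  facet normal 0.0000 -1.0000 0.0000
    outer loop
      vertex 0.0 0.0 0.0
      vertex 24.7 0.0 0.0
      vertex 24.7 0.0 21.8
    endloop
  endfacet
  facet normal 0.0000 -1.0000 0.0000
    outer loop
      vertex 0.0 0.0 0.0
      vertex 24.7 0.0 21.8
      vertex 0.0 0.0 21.8
    endloop
  endfacet
  facet normal 0.0000 1.0000 0.0000
    outer loop
      vertex 24.7 8.6 21.8
      vertex 24.7 8.6 0.0
      vertex 0.0 8.6 0.0
    endloop
  endfacet
  facet normal 0.0000 1.0000 0.0000
    outer loop
      vertex 0.0 8.6 21.8
      vertex 24.7 8.6 21.8
      vertex 0.0 8.6 0.0
    endloop
  endfacet
  facet normal -1.0000 0.0000 0.0000
    outer loop
      vertex 0.0 8.6 21.8
      vertex 0.0 8.6 0.0
      vertex 0.0 0.0 0.0
    endloop
  endfacet
  facet normal -1.0000 0.0000 0.0000
    outer loop
      vertex 0.0 0.0 21.8
      vertex 0.0 8.6 21.8
      vertex 0.0 0.0 0.0
    endloop
  endfacet
  facet normal 1.0000 0.0000 0.0000
    outer loop
      vertex 24.7 0.0 0.0
      vertex 24.7 8.6 0.0
      vertex 24.7 8.6 21.8
    endloop
  endfacet
  facet normal 1.0000 0.0000 0.0000
    outer loop
      vertex 24.7 0.0 0.0
      vertex 24.7 8.6 21.8
      vertex 24.7 0.0 21.8
    endloop
  endfacet
endsolid part

The G0 Z moves step by Δz≈3.6 mm. Every layer's G1 loop is the same polygon, so the solid is a straight extrusion of it from z=0 to z≈21.8. Closing with flat bottom and top caps and triangulating gives 12 facets — a rectangular box, roughly 24.7 × 8.6 mm footprint and 21.8 mm tall.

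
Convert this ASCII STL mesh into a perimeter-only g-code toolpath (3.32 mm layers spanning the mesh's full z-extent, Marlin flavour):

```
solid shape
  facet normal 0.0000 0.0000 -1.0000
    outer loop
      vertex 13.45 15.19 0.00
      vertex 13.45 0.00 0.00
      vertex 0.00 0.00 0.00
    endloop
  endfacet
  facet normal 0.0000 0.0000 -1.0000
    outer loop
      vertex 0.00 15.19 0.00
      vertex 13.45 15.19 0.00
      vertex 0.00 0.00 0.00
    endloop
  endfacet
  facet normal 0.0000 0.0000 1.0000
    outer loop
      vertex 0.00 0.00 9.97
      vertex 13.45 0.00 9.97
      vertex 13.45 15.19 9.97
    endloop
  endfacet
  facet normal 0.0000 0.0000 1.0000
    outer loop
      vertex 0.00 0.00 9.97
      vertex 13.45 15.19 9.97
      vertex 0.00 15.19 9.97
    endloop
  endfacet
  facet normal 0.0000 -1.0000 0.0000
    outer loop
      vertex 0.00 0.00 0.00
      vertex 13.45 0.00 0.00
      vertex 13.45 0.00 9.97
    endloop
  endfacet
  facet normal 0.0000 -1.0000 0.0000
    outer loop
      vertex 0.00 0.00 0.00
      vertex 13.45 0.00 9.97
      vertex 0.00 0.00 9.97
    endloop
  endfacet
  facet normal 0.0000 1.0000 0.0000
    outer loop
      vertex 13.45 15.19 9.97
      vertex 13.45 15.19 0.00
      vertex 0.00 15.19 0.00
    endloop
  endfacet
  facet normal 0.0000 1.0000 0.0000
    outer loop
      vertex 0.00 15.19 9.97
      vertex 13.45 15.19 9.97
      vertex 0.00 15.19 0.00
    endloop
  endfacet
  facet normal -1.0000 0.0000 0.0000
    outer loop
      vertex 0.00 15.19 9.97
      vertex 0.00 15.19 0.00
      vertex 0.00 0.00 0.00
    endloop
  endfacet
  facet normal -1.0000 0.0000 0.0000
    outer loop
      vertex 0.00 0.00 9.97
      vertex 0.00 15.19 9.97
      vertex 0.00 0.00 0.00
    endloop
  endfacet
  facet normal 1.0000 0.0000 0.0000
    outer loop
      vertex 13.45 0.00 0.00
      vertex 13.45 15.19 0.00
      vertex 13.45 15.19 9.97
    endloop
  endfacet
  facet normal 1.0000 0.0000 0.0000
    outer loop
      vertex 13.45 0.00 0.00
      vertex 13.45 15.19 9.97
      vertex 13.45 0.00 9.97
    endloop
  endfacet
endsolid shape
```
; perimeter-only toolpath
G21 ; units = mm
G90 ; absolute positioning
G28 ; home
; layer 1
G0 Z3.32
G0 X0.00 Y0.00
G1 X13.45 Y0.00
G1 X13.45 Y15.19
G1 X0.00 Y15.19
G1 X0.00 Y0.00
; layer 2
G0 Z6.65
G0 X0.00 Y0.00
G1 X13.45 Y0.00
G1 X13.45 Y15.19
G1 X0.00 Y15.19
G1 X0.00 Y0.00
; layer 3
G0 Z9.97
G0 X0.00 Y0.00
G1 X13.45 Y0.00
G1 X13.45 Y15.19
G1 X0.00 Y15.19
G1 X0.00 Y0.00
M2 ; end

The solid is a rectangular box, roughly 13.4 × 15.2 mm footprint and 9.97 mm tall. Slicing at Δz = 3.32 mm — 3 equal slices spanning the solid's height, so layer i sits at z = i·h/3 — gives 3 non-empty perimeters. Each is a 4-segment closed polygon; G0 lifts to the layer z and rapids to the start vertex, then G1 traces the edges.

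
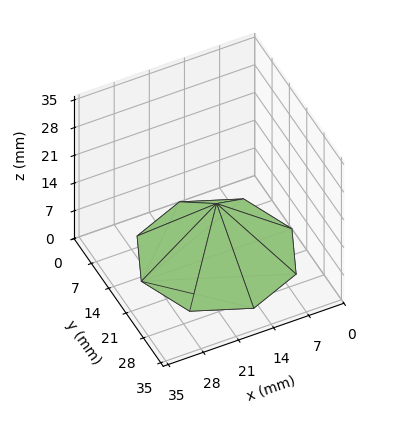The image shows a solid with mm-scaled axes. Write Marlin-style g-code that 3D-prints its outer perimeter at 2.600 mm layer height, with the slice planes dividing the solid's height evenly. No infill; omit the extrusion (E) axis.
Reading the render: the shape is a regular 8-sided pyramid, base circumscribed radius ≈ 15 mm, apex at z ≈ 13 mm (dimensions read to the nearest mm from the axis ticks). For the g-code, the solid's height is divided into equal slices at the stated Δz and each level perimeter traced with G1 moves after a G0 lift.

; perimeter-only toolpath
G21 ; units = mm
G90 ; absolute positioning
G28 ; home
; layer 1
G0 Z2.600
G0 X27.000 Y15.000
G1 X23.486 Y23.486
G1 X15.000 Y27.000
G1 X6.514 Y23.486
G1 X3.000 Y15.000
G1 X6.514 Y6.514
G1 X15.000 Y3.000
G1 X23.486 Y6.514
G1 X27.000 Y15.000
; layer 2
G0 Z5.200
G0 X24.000 Y15.000
G1 X21.364 Y21.364
G1 X15.000 Y24.000
G1 X8.636 Y21.364
G1 X6.000 Y15.000
G1 X8.636 Y8.636
G1 X15.000 Y6.000
G1 X21.364 Y8.636
G1 X24.000 Y15.000
; layer 3
G0 Z7.800
G0 X21.000 Y15.000
G1 X19.243 Y19.243
G1 X15.000 Y21.000
G1 X10.757 Y19.243
G1 X9.000 Y15.000
G1 X10.757 Y10.757
G1 X15.000 Y9.000
G1 X19.243 Y10.757
G1 X21.000 Y15.000
; layer 4
G0 Z10.400
G0 X18.000 Y15.000
G1 X17.121 Y17.121
G1 X15.000 Y18.000
G1 X12.879 Y17.121
G1 X12.000 Y15.000
G1 X12.879 Y12.879
G1 X15.000 Y12.000
G1 X17.121 Y12.879
G1 X18.000 Y15.000
M2 ; end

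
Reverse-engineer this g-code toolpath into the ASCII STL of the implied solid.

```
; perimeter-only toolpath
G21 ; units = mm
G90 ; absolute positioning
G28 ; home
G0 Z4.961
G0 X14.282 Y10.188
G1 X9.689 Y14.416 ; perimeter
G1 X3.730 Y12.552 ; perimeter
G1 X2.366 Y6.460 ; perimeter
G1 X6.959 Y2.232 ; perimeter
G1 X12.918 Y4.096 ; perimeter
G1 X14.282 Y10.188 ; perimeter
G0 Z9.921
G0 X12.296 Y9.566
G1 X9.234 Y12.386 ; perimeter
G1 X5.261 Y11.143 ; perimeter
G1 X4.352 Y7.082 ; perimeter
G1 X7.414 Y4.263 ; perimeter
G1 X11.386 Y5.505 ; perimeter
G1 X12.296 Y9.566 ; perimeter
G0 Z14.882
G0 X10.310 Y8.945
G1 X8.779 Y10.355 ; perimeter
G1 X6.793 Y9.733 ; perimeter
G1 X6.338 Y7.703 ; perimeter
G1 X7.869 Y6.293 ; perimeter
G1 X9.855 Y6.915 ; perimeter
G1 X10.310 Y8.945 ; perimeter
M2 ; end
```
solid part
  facet normal 0.0000 0.0000 -1.0000
    outer loop
      vertex 2.199 13.961 0.000
      vertex 10.144 16.447 0.000
      vertex 16.268 10.809 0.000
    endloop
  endfacet
  facet normal 0.0000 0.0000 -1.0000
    outer loop
      vertex 0.380 5.839 0.000
      vertex 2.199 13.961 0.000
      vertex 16.268 10.809 0.000
    endloop
  endfacet
  facet normal 0.0000 0.0000 -1.0000
    outer loop
      vertex 6.504 0.201 0.000
      vertex 0.380 5.839 0.000
      vertex 16.268 10.809 0.000
    endloop
  endfacet
  facet normal 0.0000 0.0000 -1.0000
    outer loop
      vertex 14.449 2.687 0.000
      vertex 6.504 0.201 0.000
      vertex 16.268 10.809 0.000
    endloop
  endfacet
  facet normal 0.6366 0.6915 0.3415
    outer loop
      vertex 16.268 10.809 0.000
      vertex 10.144 16.447 0.000
      vertex 8.324 8.324 19.843
    endloop
  endfacet
  facet normal -0.2807 0.8970 0.3415
    outer loop
      vertex 10.144 16.447 0.000
      vertex 2.199 13.961 0.000
      vertex 8.324 8.324 19.843
    endloop
  endfacet
  facet normal -0.9172 0.2054 0.3415
    outer loop
      vertex 2.199 13.961 0.000
      vertex 0.380 5.839 0.000
      vertex 8.324 8.324 19.843
    endloop
  endfacet
  facet normal -0.6366 -0.6915 0.3415
    outer loop
      vertex 0.380 5.839 0.000
      vertex 6.504 0.201 0.000
      vertex 8.324 8.324 19.843
    endloop
  endfacet
  facet normal 0.2807 -0.8970 0.3415
    outer loop
      vertex 6.504 0.201 0.000
      vertex 14.449 2.687 0.000
      vertex 8.324 8.324 19.843
    endloop
  endfacet
  facet normal 0.9172 -0.2054 0.3415
    outer loop
      vertex 14.449 2.687 0.000
      vertex 16.268 10.809 0.000
      vertex 8.324 8.324 19.843
    endloop
  endfacet
endsolid part

The G0 Z moves step by Δz≈4.961 mm. The G1 loops shrink linearly with z, so the solid tapers from its base footprint up to z≈19.8. Closing with a flat bottom cap and the tapered top and triangulating gives 10 facets — a regular 6-sided pyramid, base circumscribed radius ≈ 8.32 mm, apex at z ≈ 19.8 mm.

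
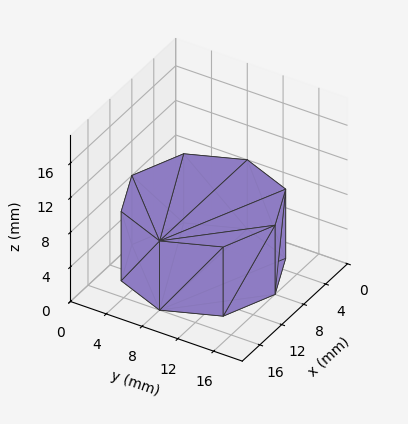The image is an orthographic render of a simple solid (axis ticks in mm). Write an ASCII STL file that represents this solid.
Reading the render: the shape is a regular 8-sided prism (a cylinder approximated with 8 flat sides), circumscribed radius ≈ 8 mm, height ≈ 8 mm (dimensions read to the nearest mm from the axis ticks). For the STL, each face is triangulated and given an outward normal.

solid part
  facet normal 0.0000 0.0000 -1.0000
    outer loop
      vertex 8.0 16.0 0.0
      vertex 13.7 13.7 0.0
      vertex 16.0 8.0 0.0
    endloop
  endfacet
  facet normal 0.0000 0.0000 -1.0000
    outer loop
      vertex 2.3 13.7 0.0
      vertex 8.0 16.0 0.0
      vertex 16.0 8.0 0.0
    endloop
  endfacet
  facet normal 0.0000 0.0000 -1.0000
    outer loop
      vertex 0.0 8.0 0.0
      vertex 2.3 13.7 0.0
      vertex 16.0 8.0 0.0
    endloop
  endfacet
  facet normal 0.0000 0.0000 -1.0000
    outer loop
      vertex 2.3 2.3 0.0
      vertex 0.0 8.0 0.0
      vertex 16.0 8.0 0.0
    endloop
  endfacet
  facet normal 0.0000 0.0000 -1.0000
    outer loop
      vertex 8.0 0.0 0.0
      vertex 2.3 2.3 0.0
      vertex 16.0 8.0 0.0
    endloop
  endfacet
  facet normal 0.0000 0.0000 -1.0000
    outer loop
      vertex 13.7 2.3 0.0
      vertex 8.0 0.0 0.0
      vertex 16.0 8.0 0.0
    endloop
  endfacet
  facet normal 0.0000 0.0000 1.0000
    outer loop
      vertex 16.0 8.0 8.0
      vertex 13.7 13.7 8.0
      vertex 8.0 16.0 8.0
    endloop
  endfacet
  facet normal 0.0000 0.0000 1.0000
    outer loop
      vertex 16.0 8.0 8.0
      vertex 8.0 16.0 8.0
      vertex 2.3 13.7 8.0
    endloop
  endfacet
  facet normal 0.0000 0.0000 1.0000
    outer loop
      vertex 16.0 8.0 8.0
      vertex 2.3 13.7 8.0
      vertex 0.0 8.0 8.0
    endloop
  endfacet
  facet normal 0.0000 0.0000 1.0000
    outer loop
      vertex 16.0 8.0 8.0
      vertex 0.0 8.0 8.0
      vertex 2.3 2.3 8.0
    endloop
  endfacet
  facet normal 0.0000 0.0000 1.0000
    outer loop
      vertex 16.0 8.0 8.0
      vertex 2.3 2.3 8.0
      vertex 8.0 0.0 8.0
    endloop
  endfacet
  facet normal 0.0000 0.0000 1.0000
    outer loop
      vertex 16.0 8.0 8.0
      vertex 8.0 0.0 8.0
      vertex 13.7 2.3 8.0
    endloop
  endfacet
  facet normal 0.9274 0.3742 0.0000
    outer loop
      vertex 16.0 8.0 0.0
      vertex 13.7 13.7 0.0
      vertex 13.7 13.7 8.0
    endloop
  endfacet
  facet normal 0.9274 0.3742 0.0000
    outer loop
      vertex 16.0 8.0 0.0
      vertex 13.7 13.7 8.0
      vertex 16.0 8.0 8.0
    endloop
  endfacet
  facet normal 0.3742 0.9274 0.0000
    outer loop
      vertex 13.7 13.7 0.0
      vertex 8.0 16.0 0.0
      vertex 8.0 16.0 8.0
    endloop
  endfacet
  facet normal 0.3742 0.9274 0.0000
    outer loop
      vertex 13.7 13.7 0.0
      vertex 8.0 16.0 8.0
      vertex 13.7 13.7 8.0
    endloop
  endfacet
  facet normal -0.3742 0.9274 0.0000
    outer loop
      vertex 8.0 16.0 0.0
      vertex 2.3 13.7 0.0
      vertex 2.3 13.7 8.0
    endloop
  endfacet
  facet normal -0.3742 0.9274 0.0000
    outer loop
      vertex 8.0 16.0 0.0
      vertex 2.3 13.7 8.0
      vertex 8.0 16.0 8.0
    endloop
  endfacet
  facet normal -0.9274 0.3742 0.0000
    outer loop
      vertex 2.3 13.7 0.0
      vertex 0.0 8.0 0.0
      vertex 0.0 8.0 8.0
    endloop
  endfacet
  facet normal -0.9274 0.3742 0.0000
    outer loop
      vertex 2.3 13.7 0.0
      vertex 0.0 8.0 8.0
      vertex 2.3 13.7 8.0
    endloop
  endfacet
  facet normal -0.9274 -0.3742 0.0000
    outer loop
      vertex 0.0 8.0 0.0
      vertex 2.3 2.3 0.0
      vertex 2.3 2.3 8.0
    endloop
  endfacet
  facet normal -0.9274 -0.3742 0.0000
    outer loop
      vertex 0.0 8.0 0.0
      vertex 2.3 2.3 8.0
      vertex 0.0 8.0 8.0
    endloop
  endfacet
  facet normal -0.3742 -0.9274 0.0000
    outer loop
      vertex 2.3 2.3 0.0
      vertex 8.0 0.0 0.0
      vertex 8.0 0.0 8.0
    endloop
  endfacet
  facet normal -0.3742 -0.9274 0.0000
    outer loop
      vertex 2.3 2.3 0.0
      vertex 8.0 0.0 8.0
      vertex 2.3 2.3 8.0
    endloop
  endfacet
  facet normal 0.3742 -0.9274 0.0000
    outer loop
      vertex 8.0 0.0 0.0
      vertex 13.7 2.3 0.0
      vertex 13.7 2.3 8.0
    endloop
  endfacet
  facet normal 0.3742 -0.9274 0.0000
    outer loop
      vertex 8.0 0.0 0.0
      vertex 13.7 2.3 8.0
      vertex 8.0 0.0 8.0
    endloop
  endfacet
  facet normal 0.9274 -0.3742 0.0000
    outer loop
      vertex 13.7 2.3 0.0
      vertex 16.0 8.0 0.0
      vertex 16.0 8.0 8.0
    endloop
  endfacet
  facet normal 0.9274 -0.3742 0.0000
    outer loop
      vertex 13.7 2.3 0.0
      vertex 16.0 8.0 8.0
      vertex 13.7 2.3 8.0
    endloop
  endfacet
endsolid part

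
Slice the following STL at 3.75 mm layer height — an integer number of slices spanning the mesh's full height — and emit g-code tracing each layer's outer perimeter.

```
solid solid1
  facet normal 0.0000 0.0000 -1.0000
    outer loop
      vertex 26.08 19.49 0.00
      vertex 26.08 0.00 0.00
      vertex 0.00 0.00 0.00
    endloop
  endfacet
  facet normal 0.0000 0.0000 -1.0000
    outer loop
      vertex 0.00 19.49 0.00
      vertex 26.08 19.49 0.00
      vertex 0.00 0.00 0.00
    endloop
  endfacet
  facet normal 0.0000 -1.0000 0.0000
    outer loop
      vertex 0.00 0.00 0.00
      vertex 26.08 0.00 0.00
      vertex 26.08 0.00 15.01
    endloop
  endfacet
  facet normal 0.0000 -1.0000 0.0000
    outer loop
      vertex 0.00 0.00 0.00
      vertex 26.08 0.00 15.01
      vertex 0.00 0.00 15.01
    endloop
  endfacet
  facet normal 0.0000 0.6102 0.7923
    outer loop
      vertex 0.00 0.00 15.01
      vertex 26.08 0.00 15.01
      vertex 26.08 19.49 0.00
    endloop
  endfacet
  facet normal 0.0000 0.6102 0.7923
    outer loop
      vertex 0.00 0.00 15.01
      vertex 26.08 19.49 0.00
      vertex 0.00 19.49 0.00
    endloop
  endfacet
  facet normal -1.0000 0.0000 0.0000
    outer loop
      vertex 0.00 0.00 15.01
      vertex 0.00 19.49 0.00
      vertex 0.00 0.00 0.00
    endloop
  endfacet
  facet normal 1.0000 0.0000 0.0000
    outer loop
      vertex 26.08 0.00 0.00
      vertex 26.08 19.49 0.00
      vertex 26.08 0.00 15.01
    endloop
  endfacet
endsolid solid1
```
; perimeter-only toolpath
G21 ; units = mm
G90 ; absolute positioning
G28 ; home
; layer 1
G0 Z3.75
G0 X0.00 Y0.00
G1 X26.08 Y0.00
G1 X26.08 Y14.62
G1 X0.00 Y14.62
G1 X0.00 Y0.00
; layer 2
G0 Z7.50
G0 X0.00 Y0.00
G1 X26.08 Y0.00
G1 X26.08 Y9.74
G1 X0.00 Y9.74
G1 X0.00 Y0.00
; layer 3
G0 Z11.26
G0 X0.00 Y0.00
G1 X26.08 Y0.00
G1 X26.08 Y4.87
G1 X0.00 Y4.87
G1 X0.00 Y0.00
M2 ; end

The solid is a wedge (ramp): 26.1 × 19.5 mm base, rising to 15 mm along the y=0 edge and sloping linearly to z=0 at y=19.5. Slicing at Δz = 3.75 mm — 4 equal slices spanning the solid's height, so layer i sits at z = i·h/4 — gives 3 non-empty perimeters. Each is a 4-segment closed polygon; G0 lifts to the layer z and rapids to the start vertex, then G1 traces the edges. The cross-section shrinks linearly with z (the slice at the apex is degenerate and omitted).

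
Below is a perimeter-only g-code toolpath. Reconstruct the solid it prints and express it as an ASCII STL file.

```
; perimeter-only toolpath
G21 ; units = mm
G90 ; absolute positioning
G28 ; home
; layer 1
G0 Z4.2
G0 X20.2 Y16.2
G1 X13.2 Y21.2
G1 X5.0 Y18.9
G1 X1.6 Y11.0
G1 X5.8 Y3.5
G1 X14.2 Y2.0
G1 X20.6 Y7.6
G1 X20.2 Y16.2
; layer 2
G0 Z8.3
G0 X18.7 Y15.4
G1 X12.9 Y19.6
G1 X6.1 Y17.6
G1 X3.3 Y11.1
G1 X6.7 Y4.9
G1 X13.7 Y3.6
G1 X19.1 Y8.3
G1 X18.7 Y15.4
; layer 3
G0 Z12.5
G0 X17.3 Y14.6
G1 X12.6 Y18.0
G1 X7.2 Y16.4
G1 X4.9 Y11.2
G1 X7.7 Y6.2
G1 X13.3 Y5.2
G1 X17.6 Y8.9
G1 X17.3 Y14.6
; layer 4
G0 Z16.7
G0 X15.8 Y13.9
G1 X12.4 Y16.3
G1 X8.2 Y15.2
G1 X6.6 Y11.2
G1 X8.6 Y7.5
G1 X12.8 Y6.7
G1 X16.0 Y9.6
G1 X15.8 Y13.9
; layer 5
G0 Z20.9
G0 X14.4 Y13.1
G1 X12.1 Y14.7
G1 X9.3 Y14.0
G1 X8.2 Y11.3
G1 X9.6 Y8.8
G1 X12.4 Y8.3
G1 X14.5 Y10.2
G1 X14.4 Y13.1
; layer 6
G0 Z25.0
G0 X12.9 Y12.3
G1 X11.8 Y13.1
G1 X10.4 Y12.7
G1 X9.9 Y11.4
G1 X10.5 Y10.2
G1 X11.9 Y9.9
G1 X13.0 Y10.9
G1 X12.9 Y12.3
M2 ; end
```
solid part
  facet normal 0.0000 0.0000 -1.0000
    outer loop
      vertex 3.9 20.1 0.0
      vertex 13.5 22.8 0.0
      vertex 21.6 17.0 0.0
    endloop
  endfacet
  facet normal 0.0000 0.0000 -1.0000
    outer loop
      vertex 0.0 10.9 0.0
      vertex 3.9 20.1 0.0
      vertex 21.6 17.0 0.0
    endloop
  endfacet
  facet normal 0.0000 0.0000 -1.0000
    outer loop
      vertex 4.8 2.2 0.0
      vertex 0.0 10.9 0.0
      vertex 21.6 17.0 0.0
    endloop
  endfacet
  facet normal 0.0000 0.0000 -1.0000
    outer loop
      vertex 14.6 0.4 0.0
      vertex 4.8 2.2 0.0
      vertex 21.6 17.0 0.0
    endloop
  endfacet
  facet normal 0.0000 0.0000 -1.0000
    outer loop
      vertex 22.1 7.0 0.0
      vertex 14.6 0.4 0.0
      vertex 21.6 17.0 0.0
    endloop
  endfacet
  facet normal 0.5487 0.7663 0.3341
    outer loop
      vertex 21.6 17.0 0.0
      vertex 13.5 22.8 0.0
      vertex 11.5 11.5 29.2
    endloop
  endfacet
  facet normal -0.2552 0.9075 0.3337
    outer loop
      vertex 13.5 22.8 0.0
      vertex 3.9 20.1 0.0
      vertex 11.5 11.5 29.2
    endloop
  endfacet
  facet normal -0.8678 0.3679 0.3342
    outer loop
      vertex 3.9 20.1 0.0
      vertex 0.0 10.9 0.0
      vertex 11.5 11.5 29.2
    endloop
  endfacet
  facet normal -0.8252 -0.4553 0.3343
    outer loop
      vertex 0.0 10.9 0.0
      vertex 4.8 2.2 0.0
      vertex 11.5 11.5 29.2
    endloop
  endfacet
  facet normal -0.1703 -0.9270 0.3343
    outer loop
      vertex 4.8 2.2 0.0
      vertex 14.6 0.4 0.0
      vertex 11.5 11.5 29.2
    endloop
  endfacet
  facet normal 0.6225 -0.7073 0.3350
    outer loop
      vertex 14.6 0.4 0.0
      vertex 22.1 7.0 0.0
      vertex 11.5 11.5 29.2
    endloop
  endfacet
  facet normal 0.9412 0.0471 0.3344
    outer loop
      vertex 22.1 7.0 0.0
      vertex 21.6 17.0 0.0
      vertex 11.5 11.5 29.2
    endloop
  endfacet
endsolid part

The G0 Z moves step by Δz≈4.2 mm. The G1 loops shrink linearly with z, so the solid tapers from its base footprint up to z≈29.2. Closing with a flat bottom cap and the tapered top and triangulating gives 12 facets — a regular 7-sided pyramid, base circumscribed radius ≈ 11.5 mm, apex at z ≈ 29.2 mm.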